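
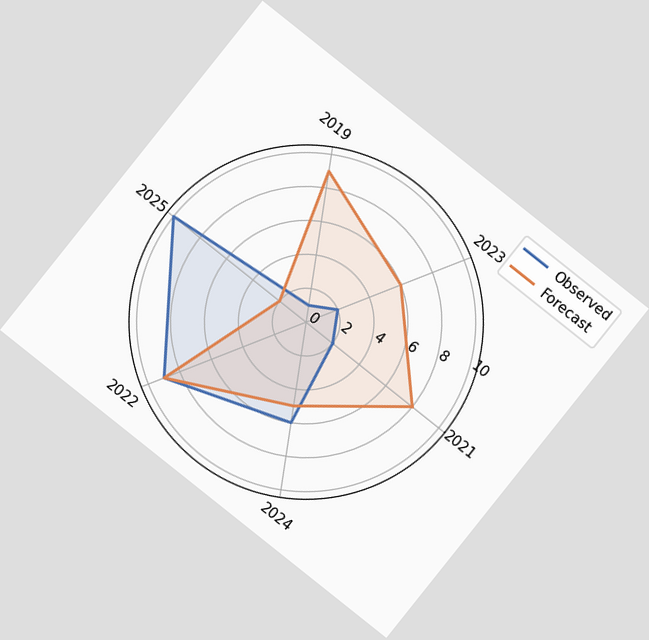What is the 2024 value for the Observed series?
The chart is tilted about 39° clockwise. On the 2024 axis, Observed reaches 6.

6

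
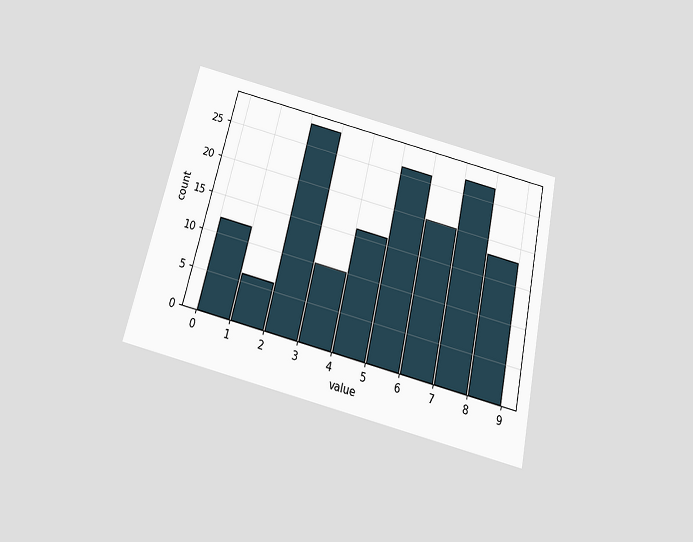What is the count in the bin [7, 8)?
The chart is tilted about 13° clockwise and viewed slightly from below. The [7, 8) bin has height 27.

27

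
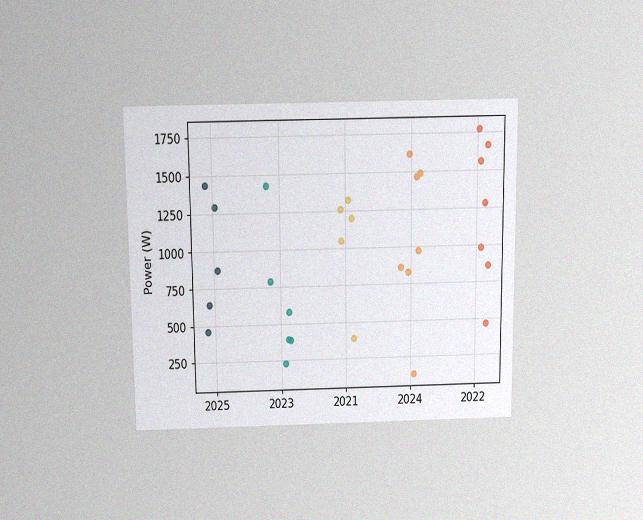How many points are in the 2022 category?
7

The chart is viewed slightly from above, with some photo noise. Counting the markers in the 2022 column gives 7.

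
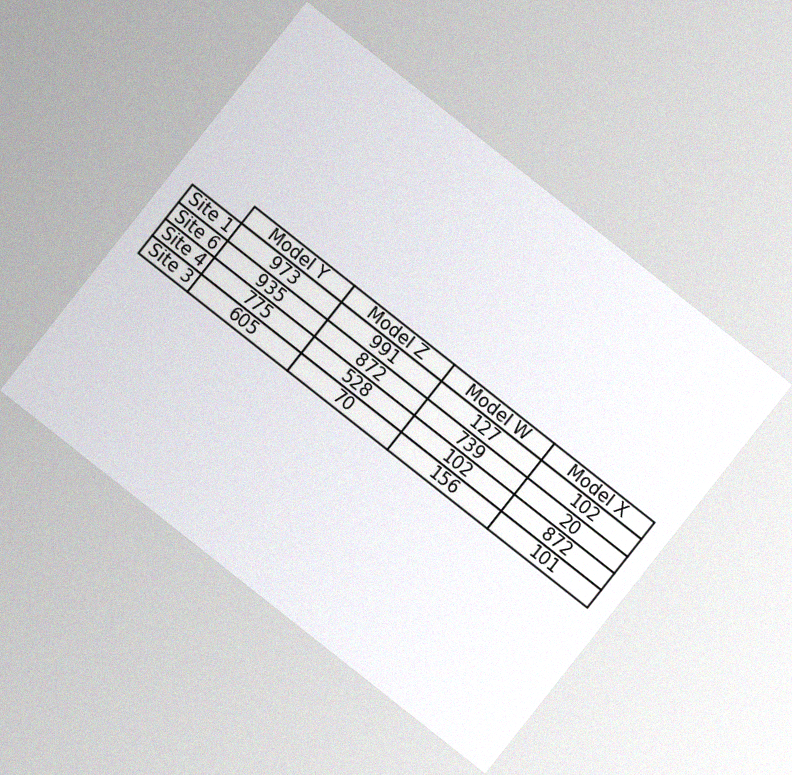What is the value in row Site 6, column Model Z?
872

The chart is tilted about 38° clockwise, with some photo noise. The (Site 6, Model Z) cell reads 872.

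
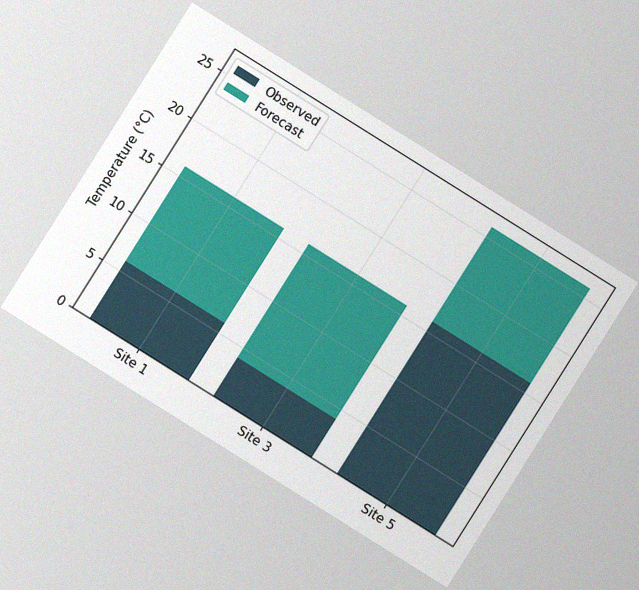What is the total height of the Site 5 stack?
26°C

The chart is tilted about 32° clockwise, with some photo noise. The Site 5 stack's top reaches 26°C on the y-axis.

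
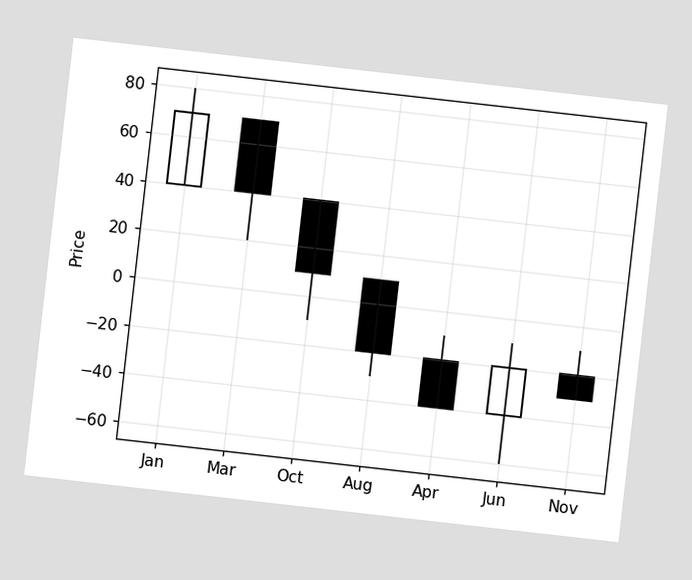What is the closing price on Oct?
The chart is tilted about 6° clockwise. The Oct candle closes at 10.

10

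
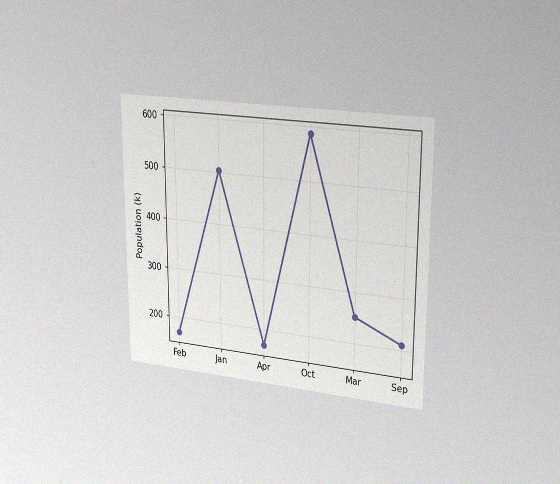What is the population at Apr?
168k

The chart is viewed slightly from the right, with some photo noise. At Apr, the line is at 168k.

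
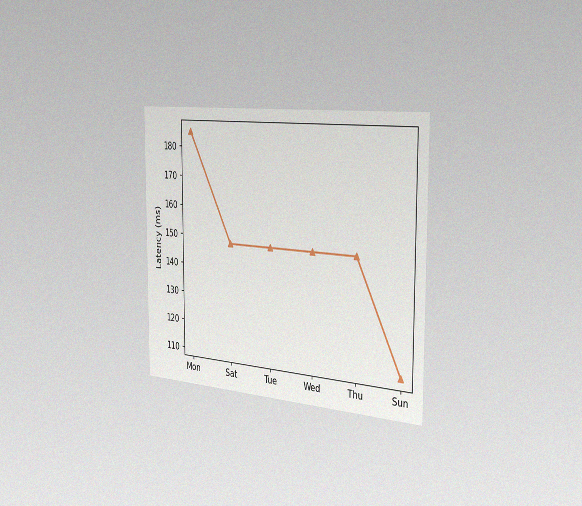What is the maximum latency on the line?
185ms

The chart is viewed slightly from the right, with some photo noise. The highest point is at Mon, and reading across to the y-axis gives 185ms.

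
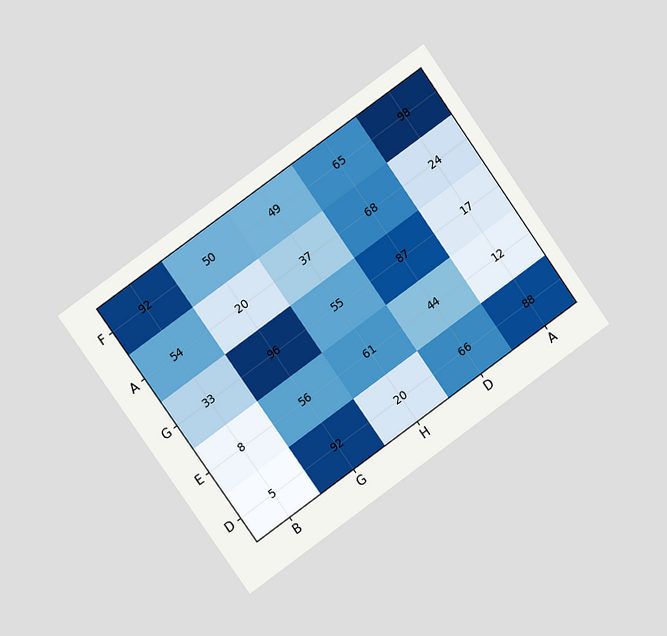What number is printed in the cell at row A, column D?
68

The chart is tilted about 35° counter-clockwise and viewed at a slight angle. The (A, D) cell reads 68.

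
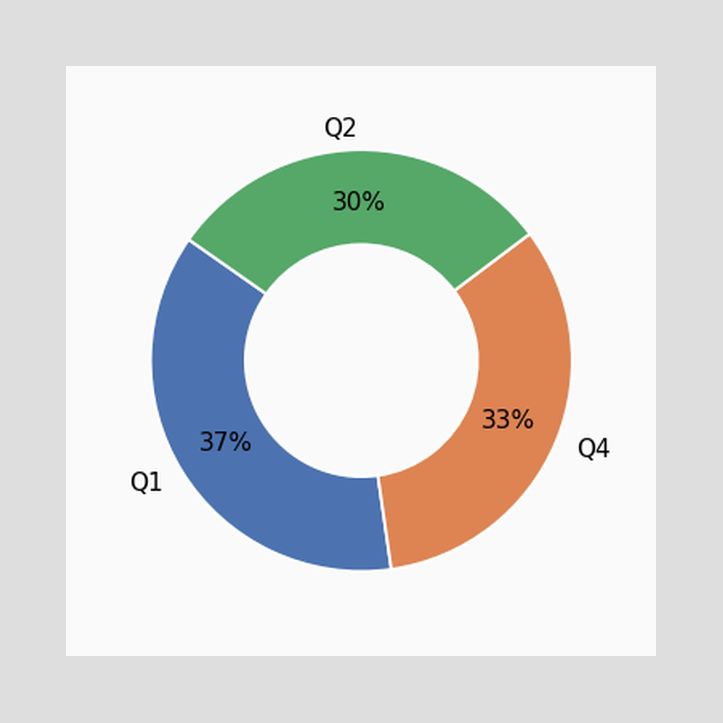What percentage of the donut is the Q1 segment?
37%

The Q1 segment takes up 37% of the ring.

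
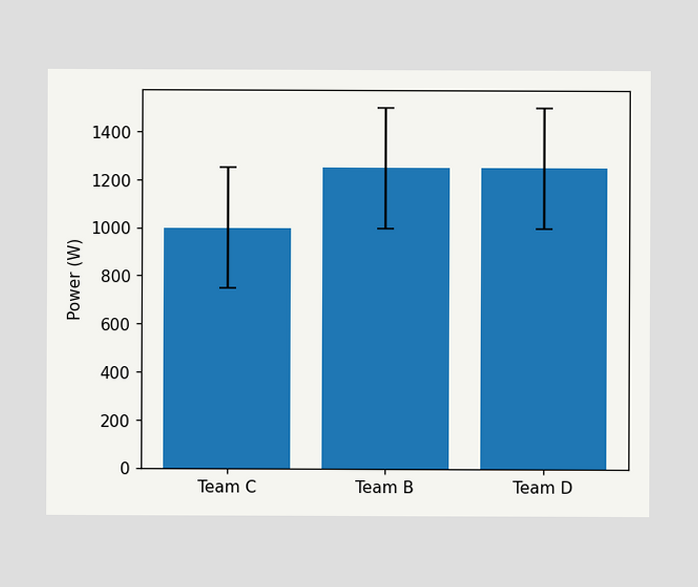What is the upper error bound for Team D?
The Team D bar's upper whisker reaches 1500W.

1500W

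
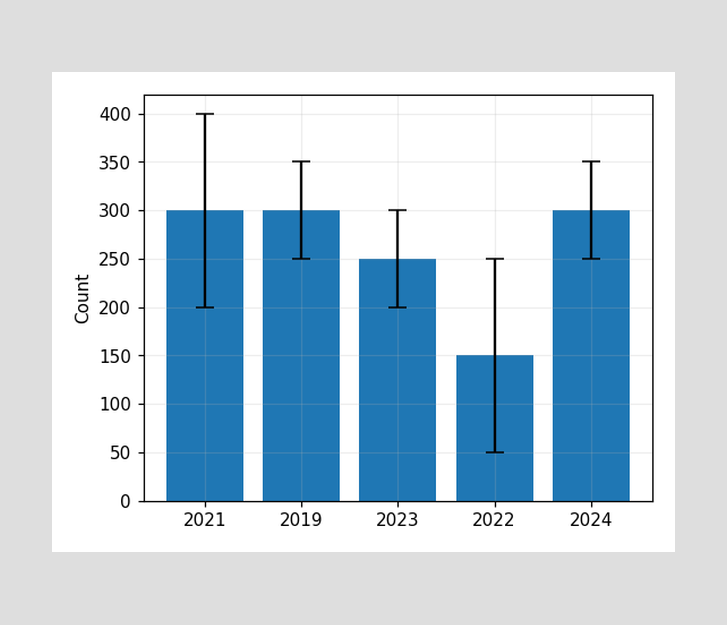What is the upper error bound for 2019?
350

The 2019 bar's upper whisker reaches 350.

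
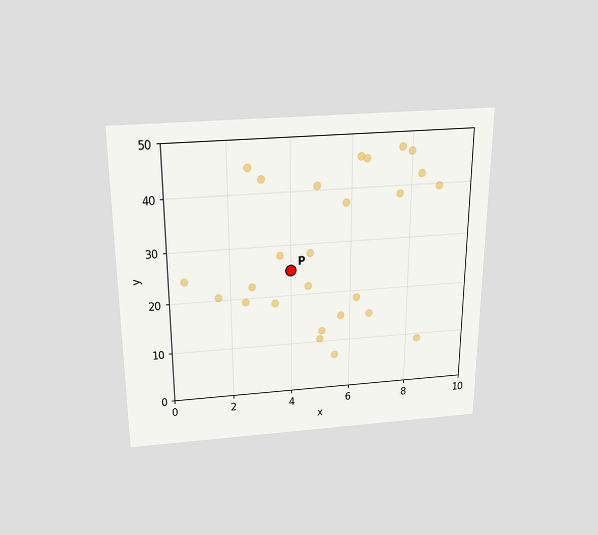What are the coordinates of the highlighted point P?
(4, 25)

The chart is viewed slightly from above. Following the gridlines from P to each axis, P sits at (4, 25).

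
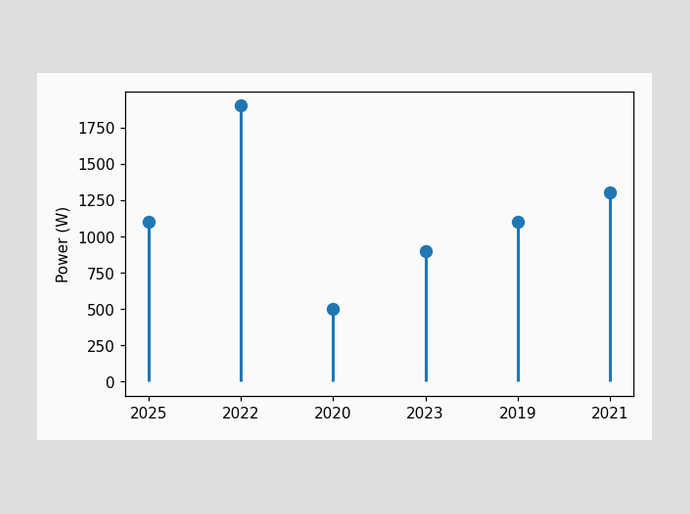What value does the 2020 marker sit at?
500W

The 2020 marker sits at 500W.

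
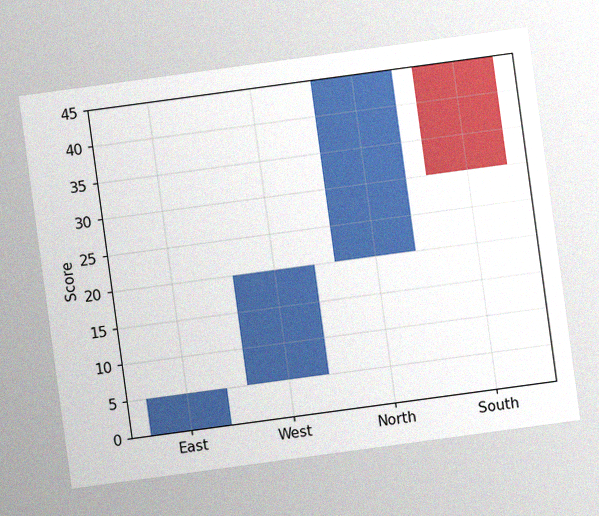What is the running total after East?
The chart is tilted about 8° counter-clockwise, with some photo noise. After East the running total reaches 5.

5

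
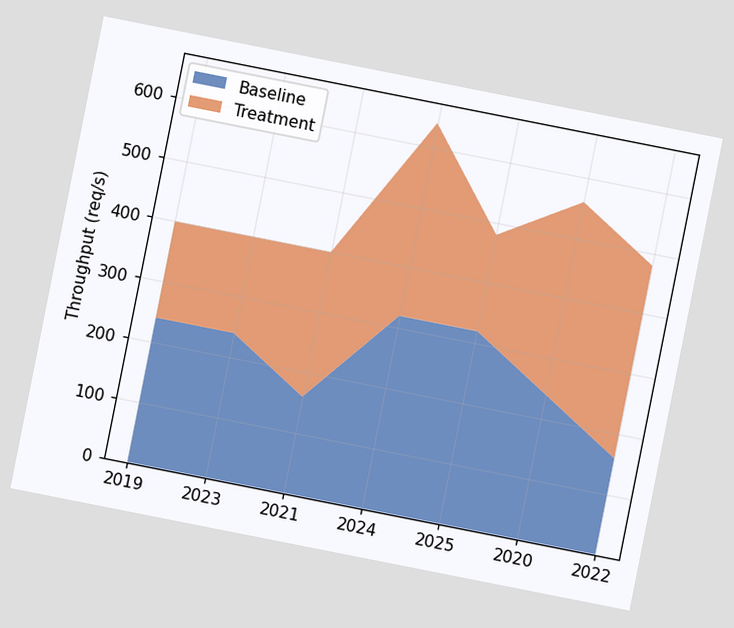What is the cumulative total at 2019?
The chart is tilted about 11° clockwise. The stacked total at 2019 reaches 400req/s.

400req/s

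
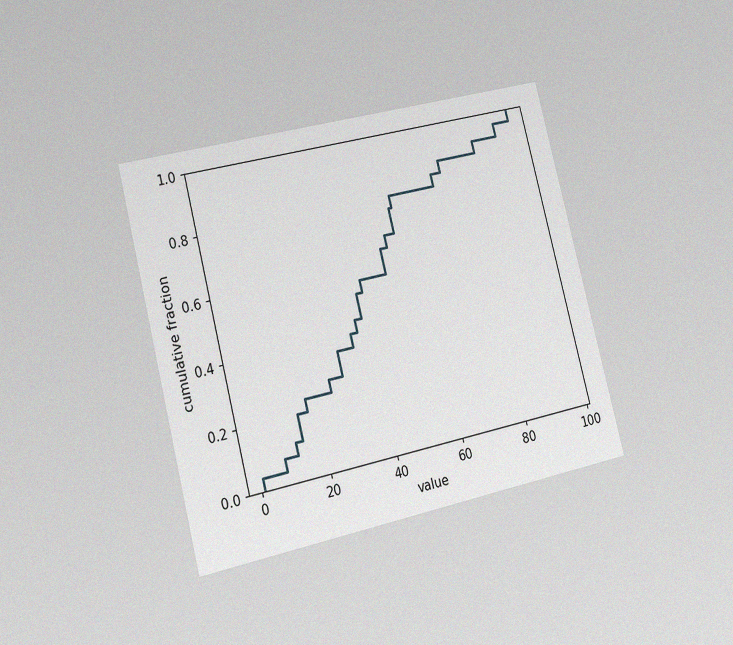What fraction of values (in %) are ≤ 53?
The chart is tilted about 14° counter-clockwise and viewed slightly from the left, with some photo noise. At x=53 the ECDF step is at 76%.

76%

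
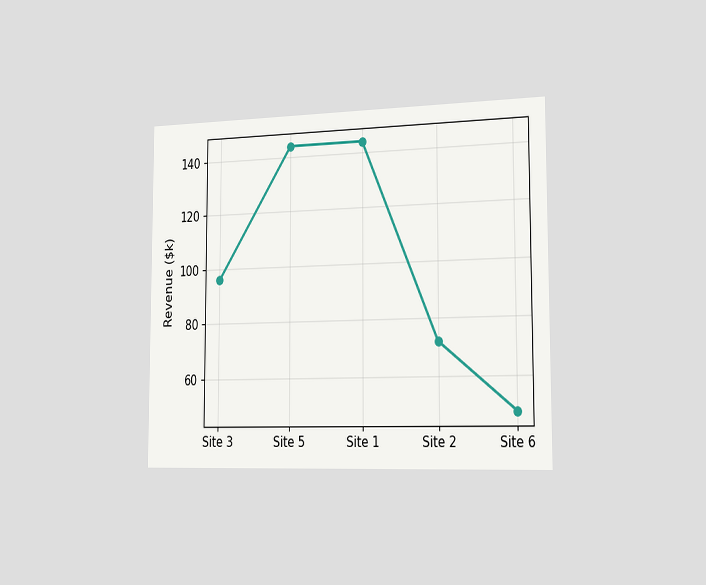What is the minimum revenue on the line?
$48k

The chart is viewed slightly from the right. The lowest point is at Site 6, and reading across to the y-axis gives $48k.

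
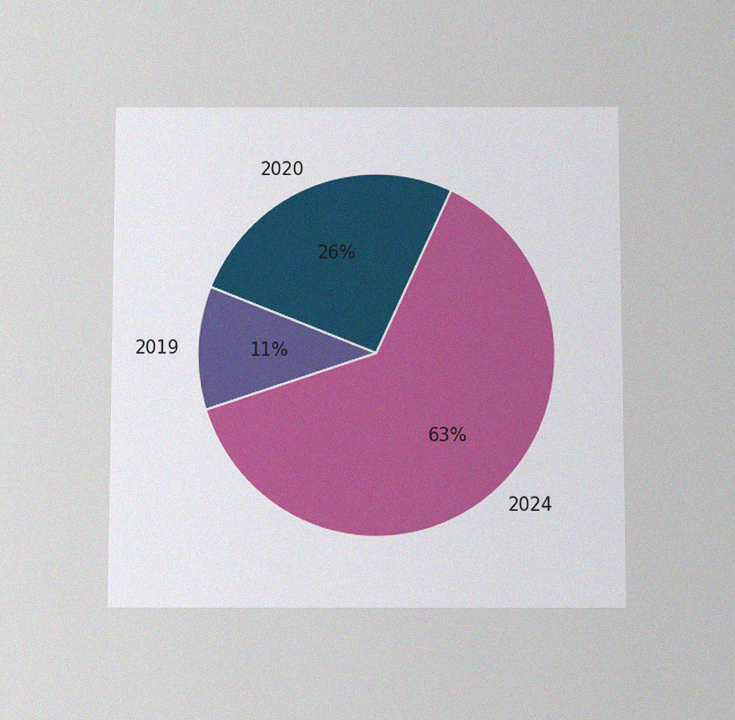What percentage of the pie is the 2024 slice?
63%

The chart is viewed slightly from below, with some photo noise. The 2024 slice takes up 63% of the pie.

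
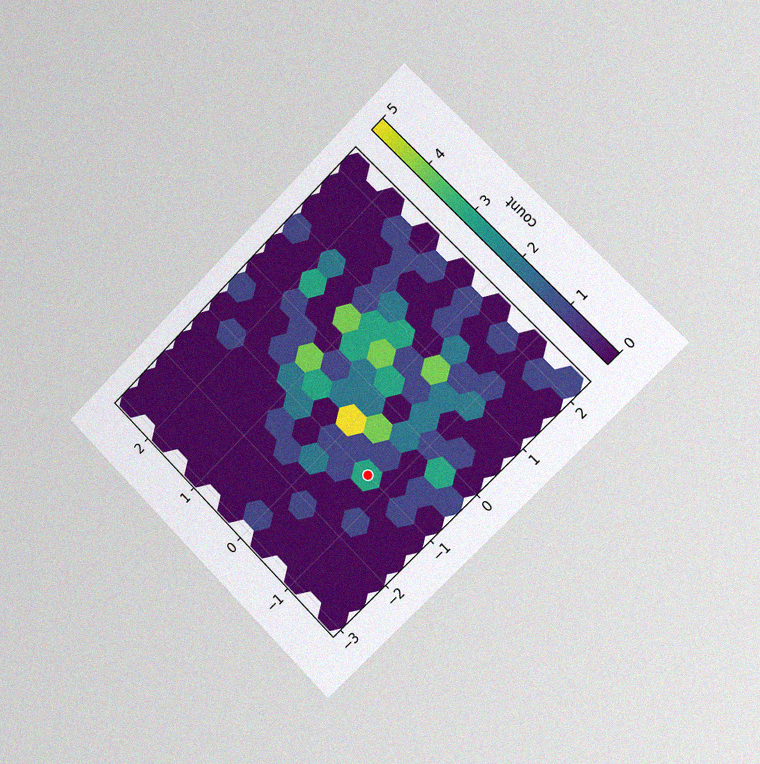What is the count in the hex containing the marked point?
3

The chart is tilted about 45° counter-clockwise and viewed slightly from the right, with some photo noise. The marked hex reads 3 on the colorbar.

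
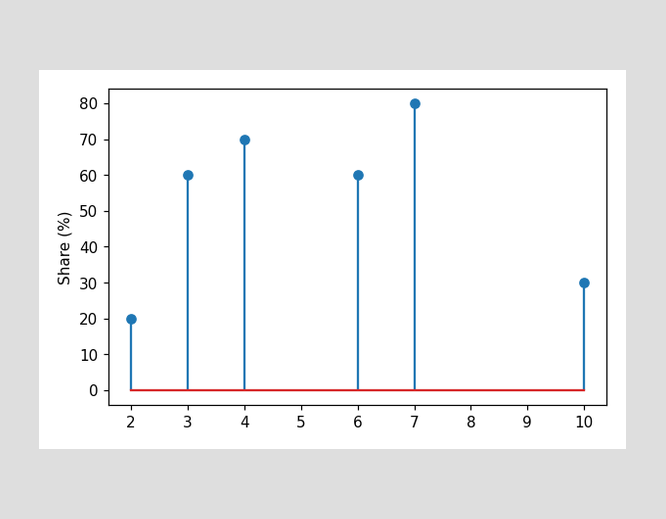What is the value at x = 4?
70%

The stem at x=4 reaches 70%.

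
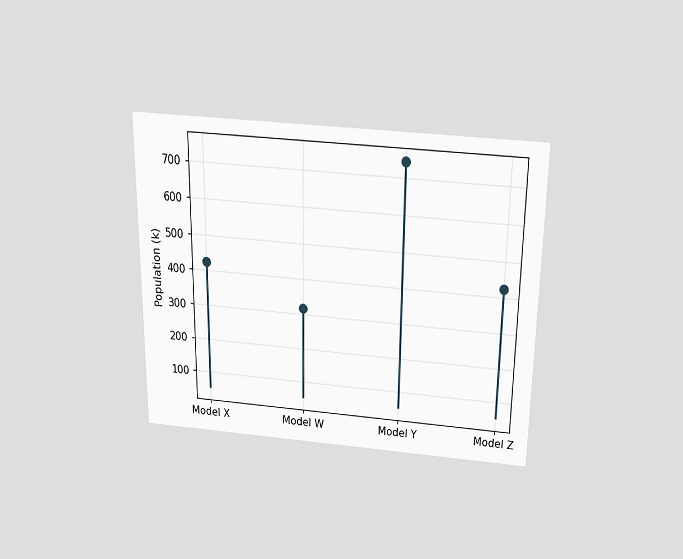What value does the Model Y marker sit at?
The chart is viewed slightly from above. The Model Y marker sits at 742k.

742k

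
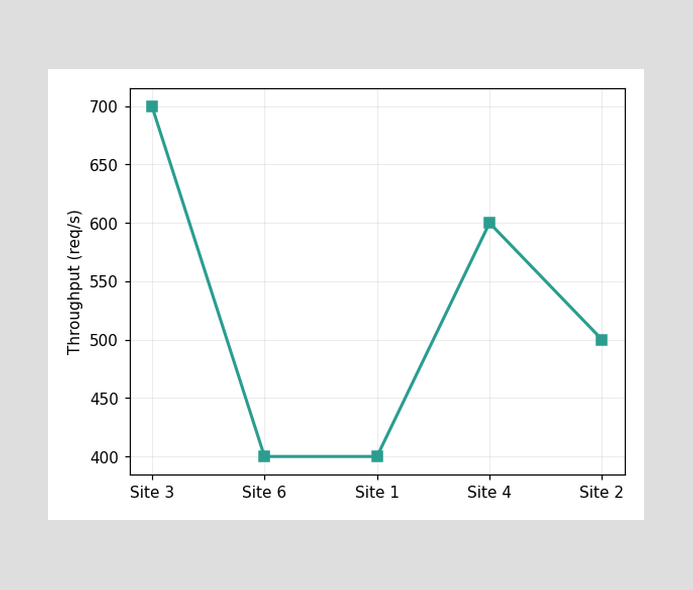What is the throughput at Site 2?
At Site 2, the line is at 500req/s.

500req/s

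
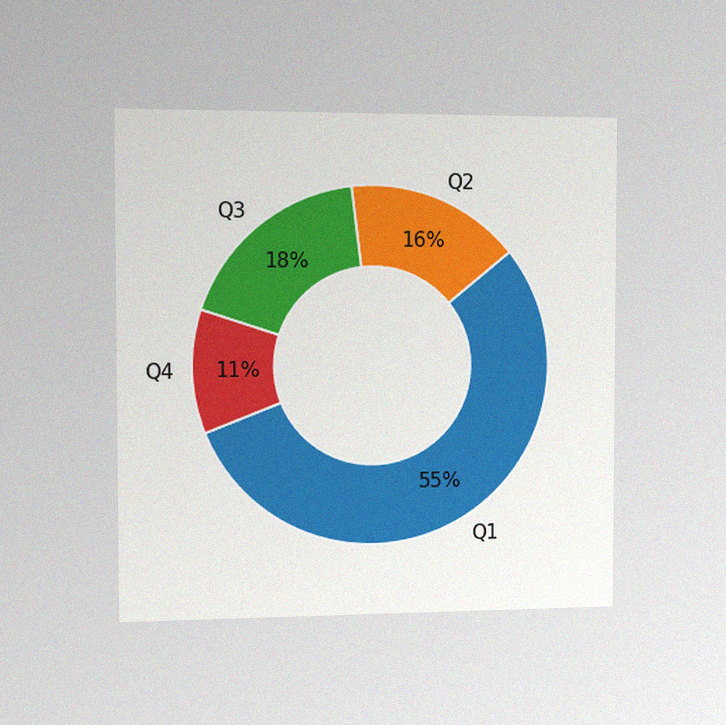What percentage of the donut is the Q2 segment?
The chart is viewed slightly from the left, with some photo noise. The Q2 segment takes up 16% of the ring.

16%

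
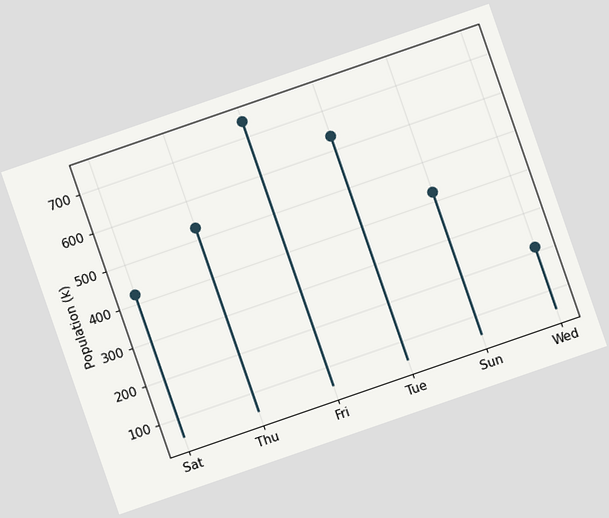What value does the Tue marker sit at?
636k

The chart is tilted about 19° counter-clockwise. The Tue marker sits at 636k.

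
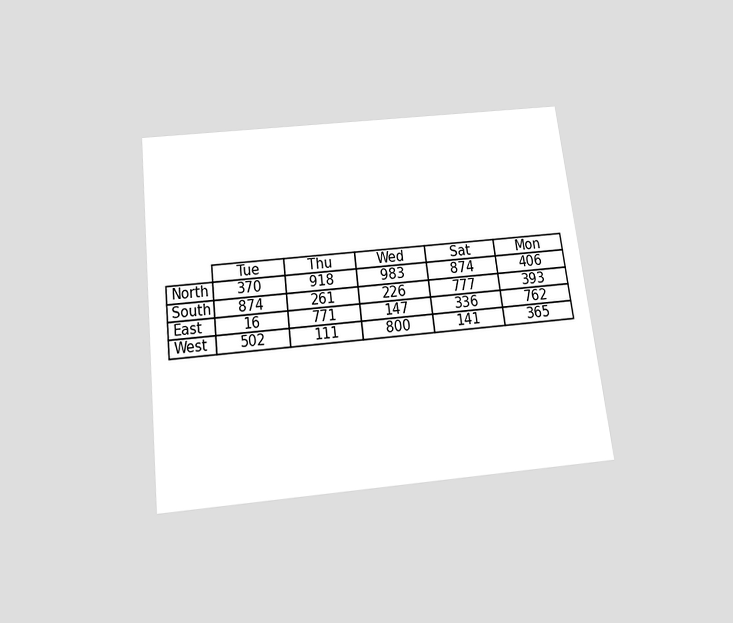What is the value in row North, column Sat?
874

The chart is tilted about 7° counter-clockwise and viewed slightly from below. The (North, Sat) cell reads 874.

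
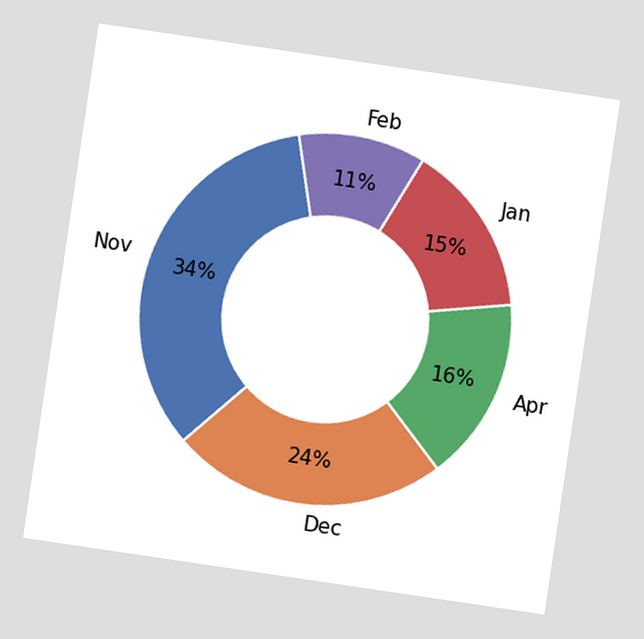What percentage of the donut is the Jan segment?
15%

The chart is tilted about 8° clockwise. The Jan segment takes up 15% of the ring.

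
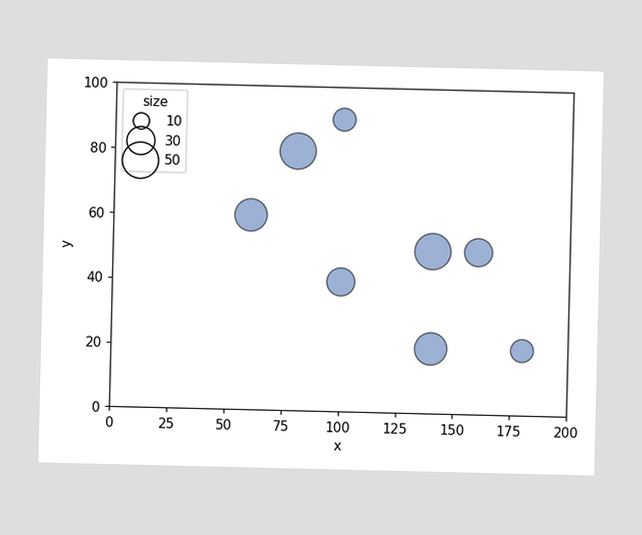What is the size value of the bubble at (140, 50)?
Matching the bubble at (140, 50) against the size legend gives 50.

50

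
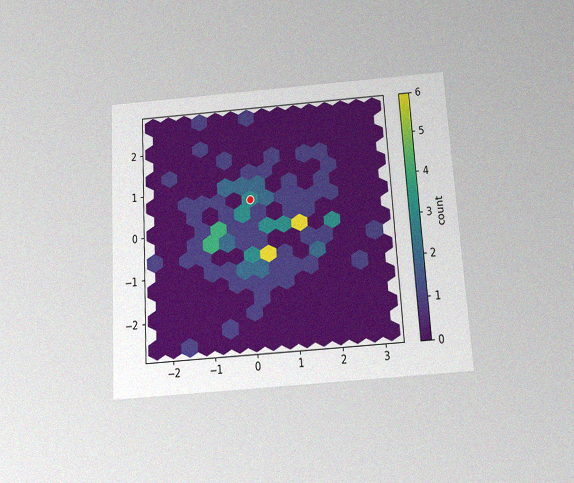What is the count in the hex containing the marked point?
The chart is tilted about 4° counter-clockwise and viewed slightly from below, with some photo noise. The marked hex reads 3 on the colorbar.

3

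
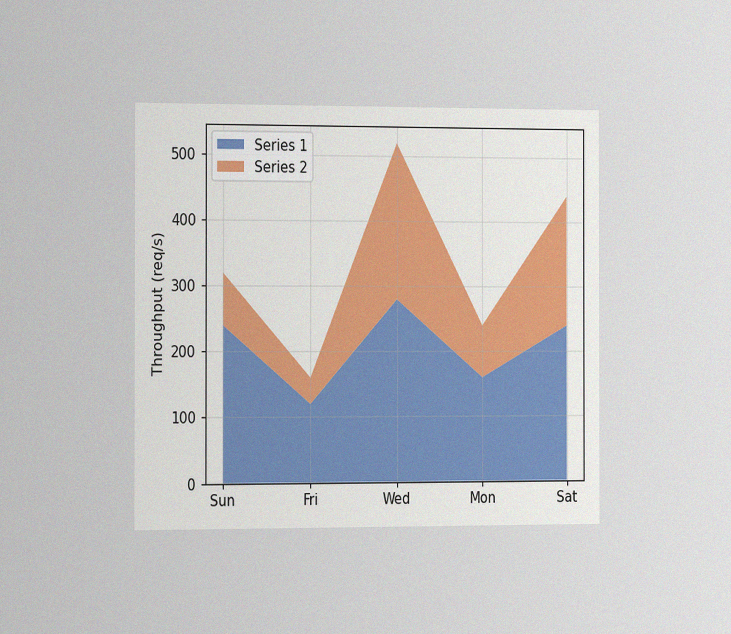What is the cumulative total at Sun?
320req/s

The chart is viewed slightly from the left, with some photo noise. The stacked total at Sun reaches 320req/s.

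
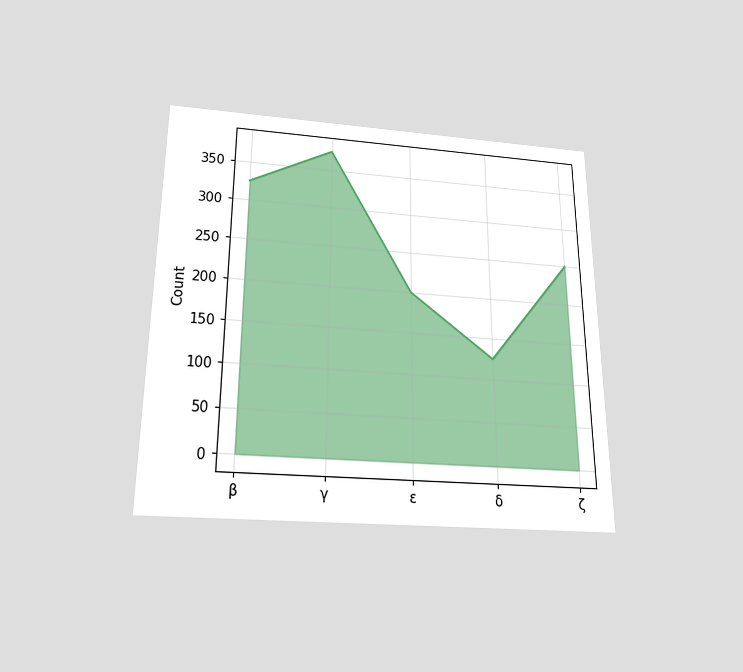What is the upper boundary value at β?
325

The chart is viewed slightly from below. At β the upper boundary is at 325.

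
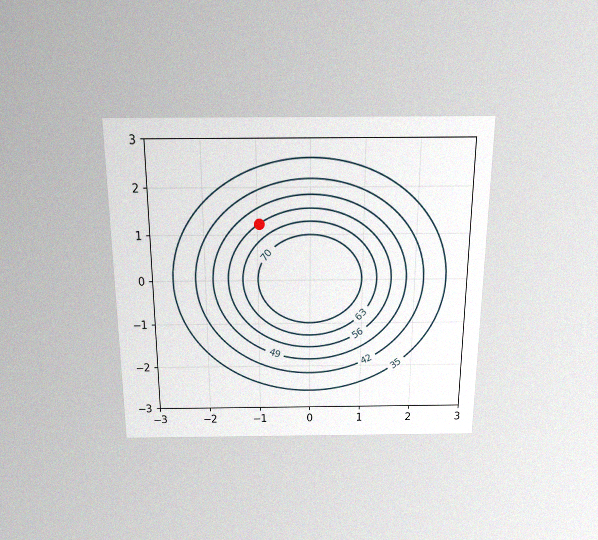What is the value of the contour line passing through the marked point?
The chart is viewed slightly from above, with some photo noise. The marked point sits on the contour labelled 56.

56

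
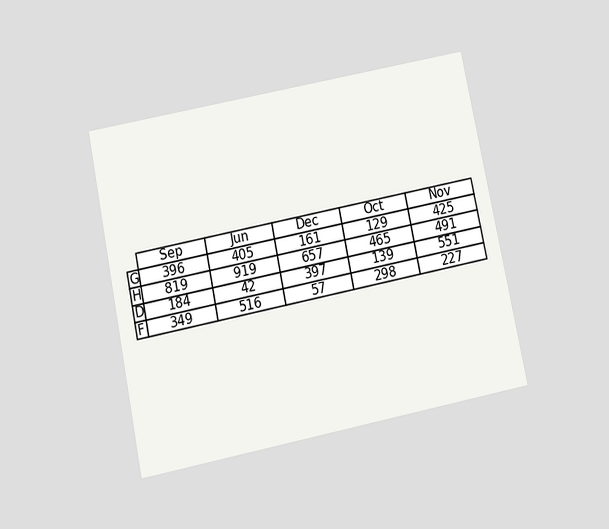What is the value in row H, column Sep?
819

The chart is tilted about 11° counter-clockwise and viewed slightly from below. The (H, Sep) cell reads 819.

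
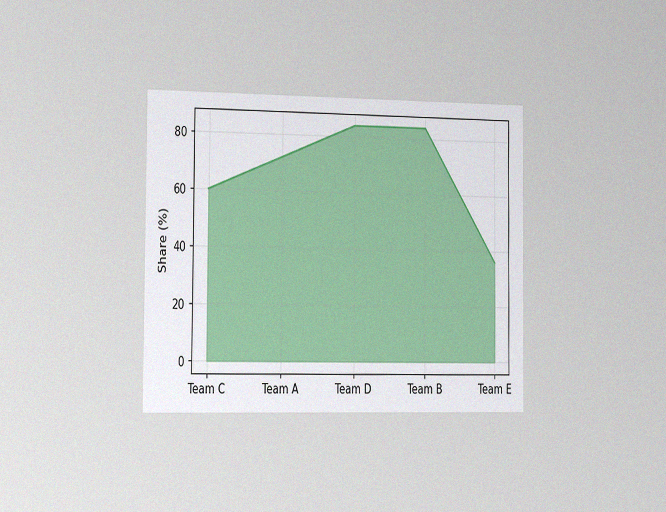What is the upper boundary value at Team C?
The chart is viewed slightly from the left, with some photo noise. At Team C the upper boundary is at 60%.

60%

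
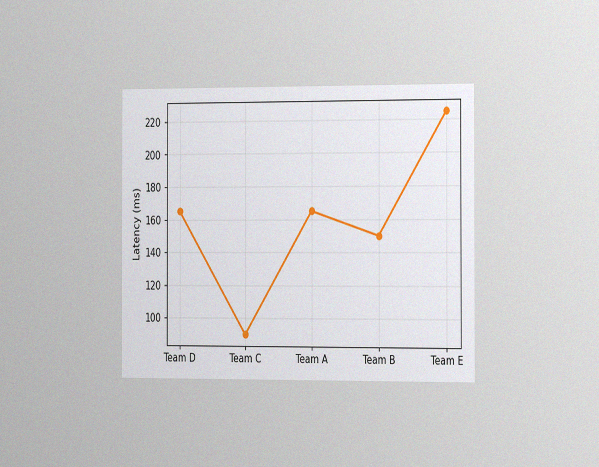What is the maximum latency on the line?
The chart is viewed slightly from the right, with some photo noise. The highest point is at Team E, and reading across to the y-axis gives 225ms.

225ms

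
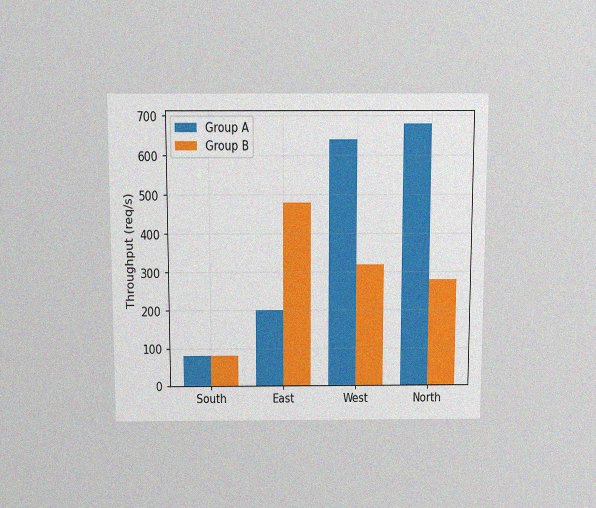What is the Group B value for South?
80req/s

The chart is viewed slightly from above, with some photo noise. The Group B bar at South reaches 80req/s on the y-axis.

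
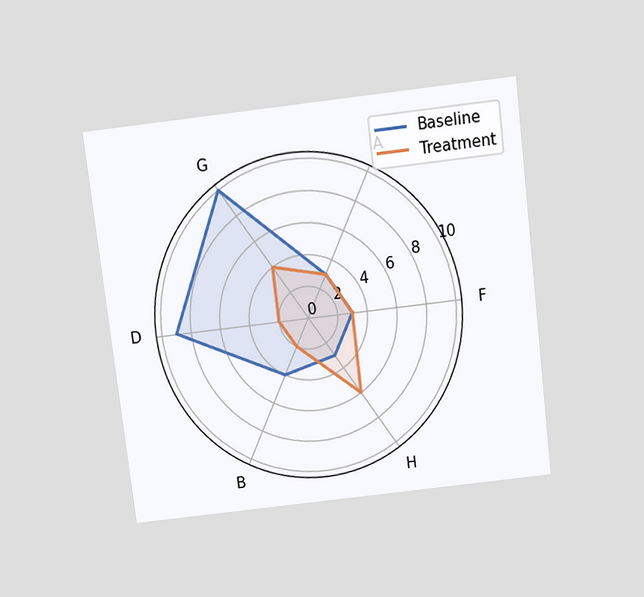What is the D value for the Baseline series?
The chart is tilted about 7° counter-clockwise and viewed slightly from above. On the D axis, Baseline reaches 9.

9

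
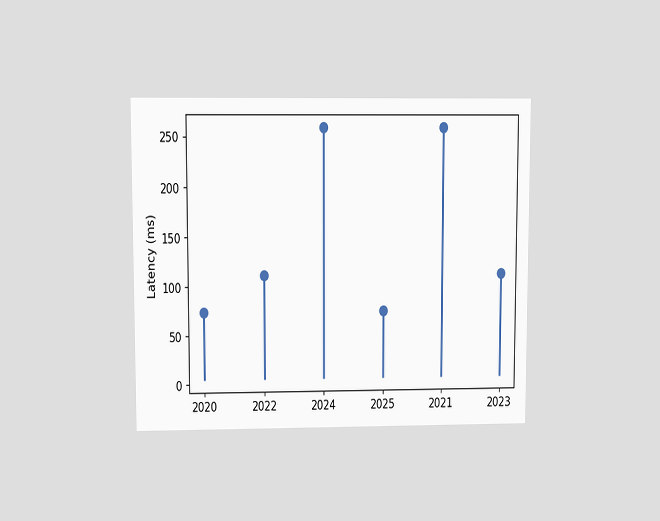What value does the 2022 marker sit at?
The chart is viewed at a slight angle. The 2022 marker sits at 111ms.

111ms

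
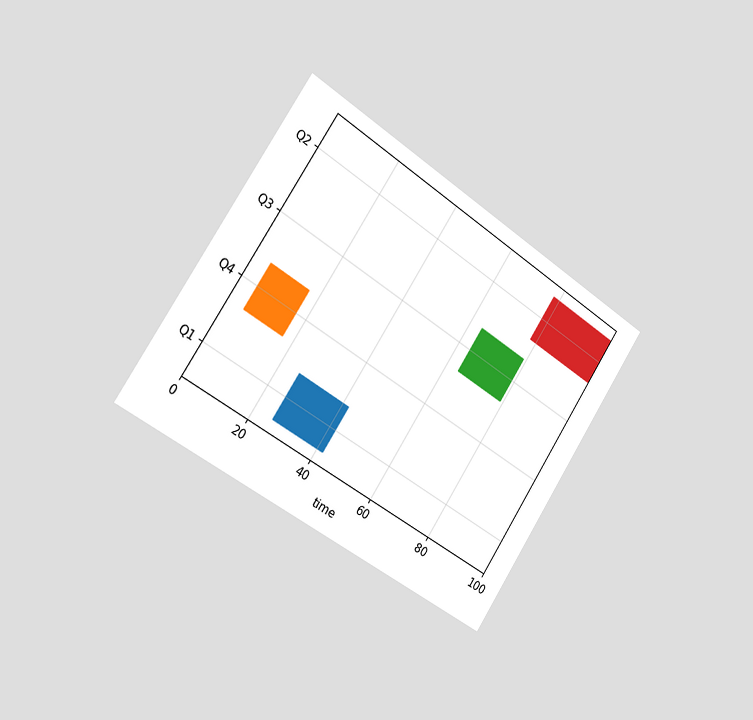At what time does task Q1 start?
26

The chart is tilted about 33° clockwise and viewed slightly from the left. The Q1 bar begins at t=26.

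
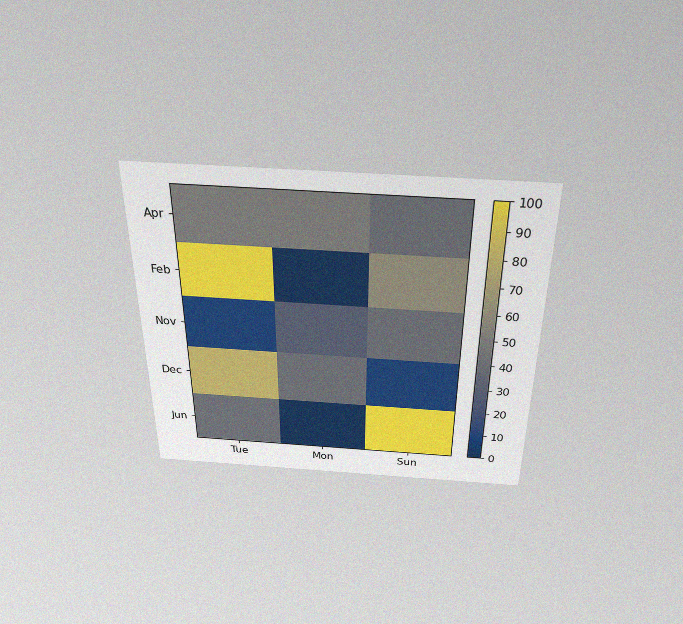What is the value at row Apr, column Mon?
50

The chart is viewed slightly from above, with some photo noise. Matching cell (Apr, Mon) against the colorbar gives 50.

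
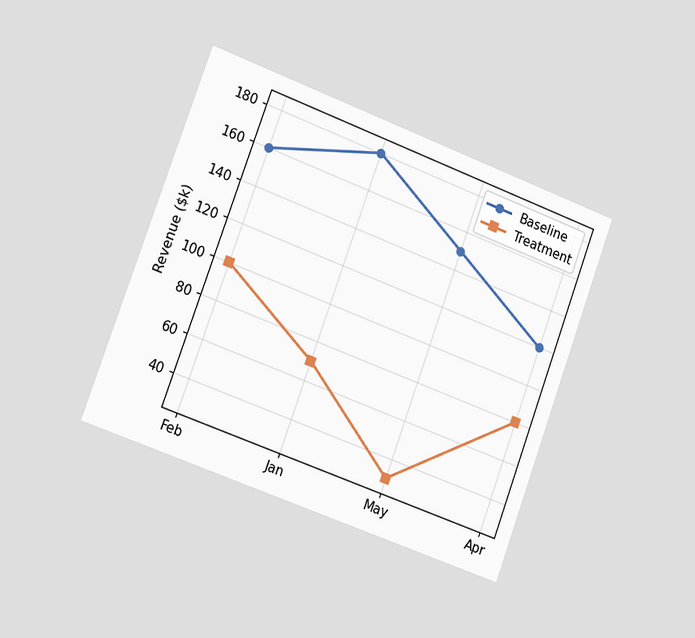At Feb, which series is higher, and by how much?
Baseline, by $60k

The chart is tilted about 20° clockwise and viewed slightly from the left. At Feb, Baseline sits above the other line by $60k.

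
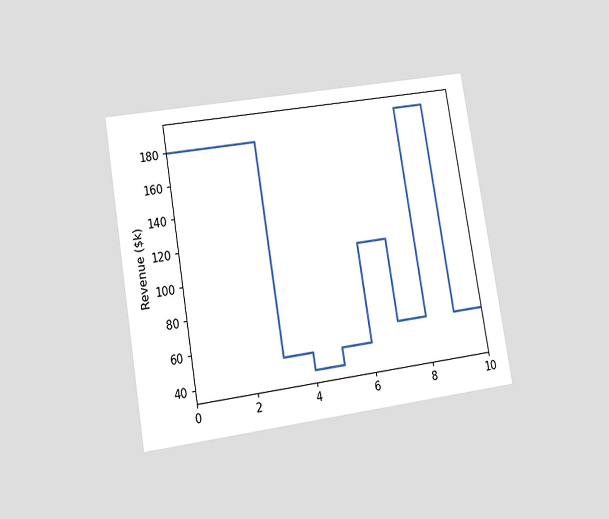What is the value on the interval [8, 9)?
$190k

The chart is tilted about 10° counter-clockwise and viewed at a slight angle. On [8, 9) the step sits at $190k.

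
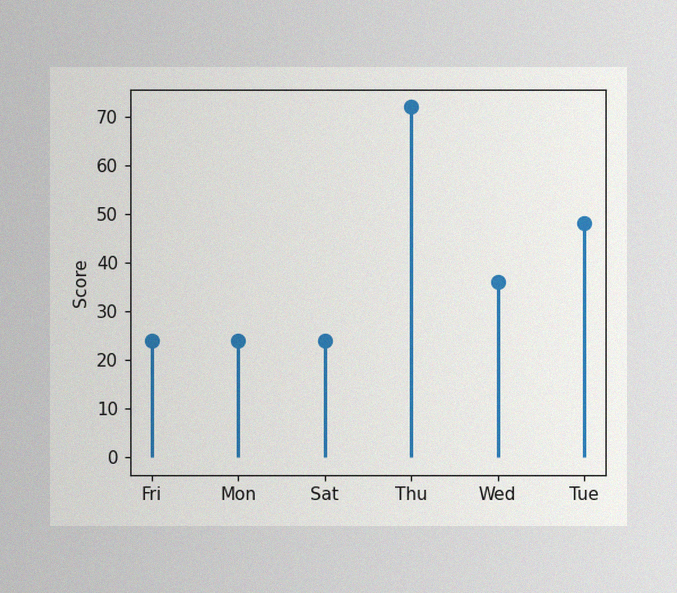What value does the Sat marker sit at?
The image has some photo noise and uneven lighting. The Sat marker sits at 24.

24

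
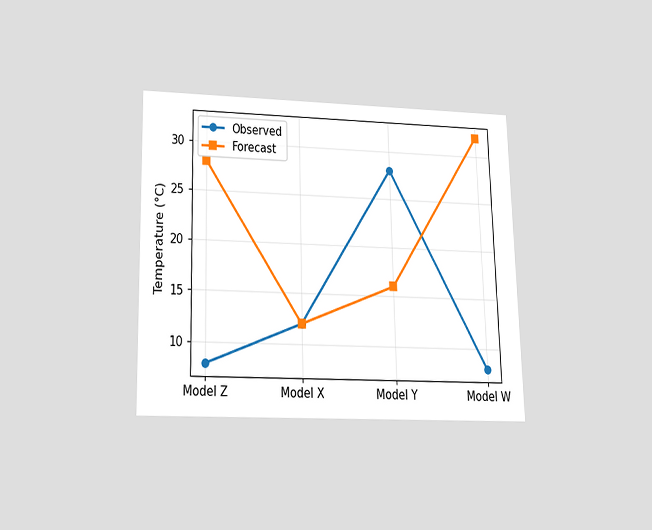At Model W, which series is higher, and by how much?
The chart is viewed slightly from below. At Model W, Forecast sits above the other line by 24°C.

Forecast, by 24°C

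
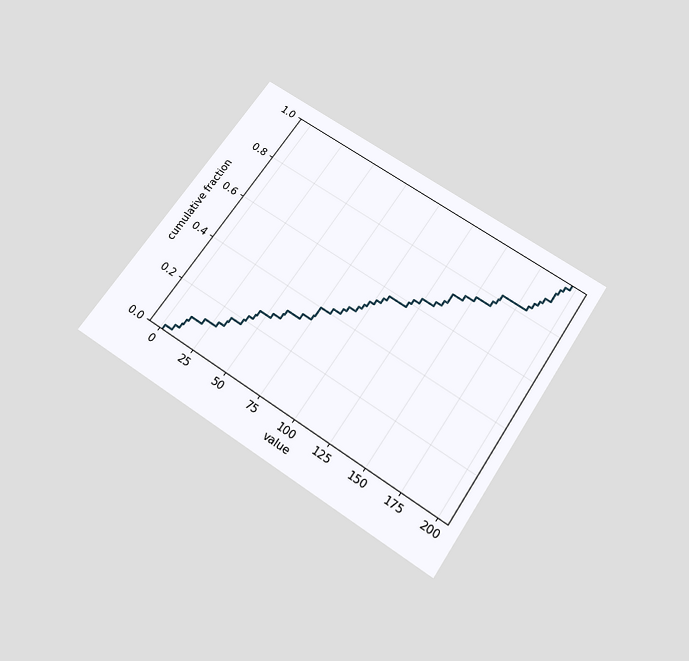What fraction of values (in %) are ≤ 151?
76%

The chart is tilted about 34° clockwise and viewed slightly from below. At x=151 the ECDF step is at 76%.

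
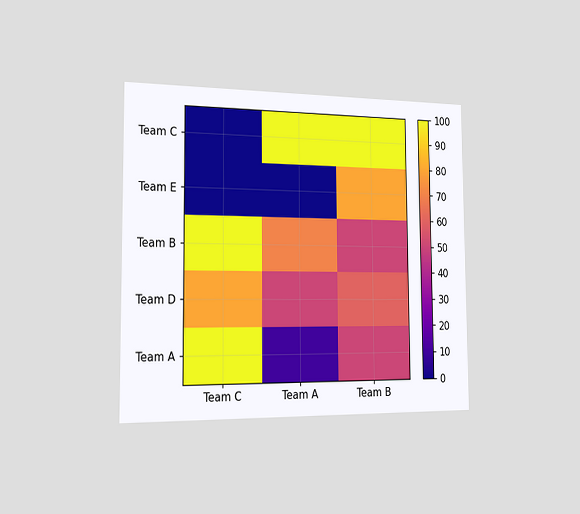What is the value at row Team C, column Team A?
The chart is viewed slightly from the left. Matching cell (Team C, Team A) against the colorbar gives 100.

100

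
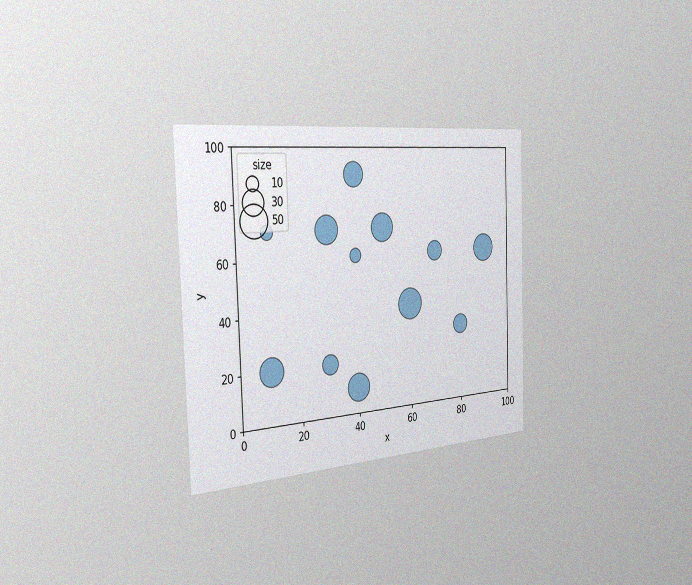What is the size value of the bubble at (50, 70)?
The chart is tilted about 2° counter-clockwise and viewed slightly from the left, with some photo noise. Matching the bubble at (50, 70) against the size legend gives 40.

40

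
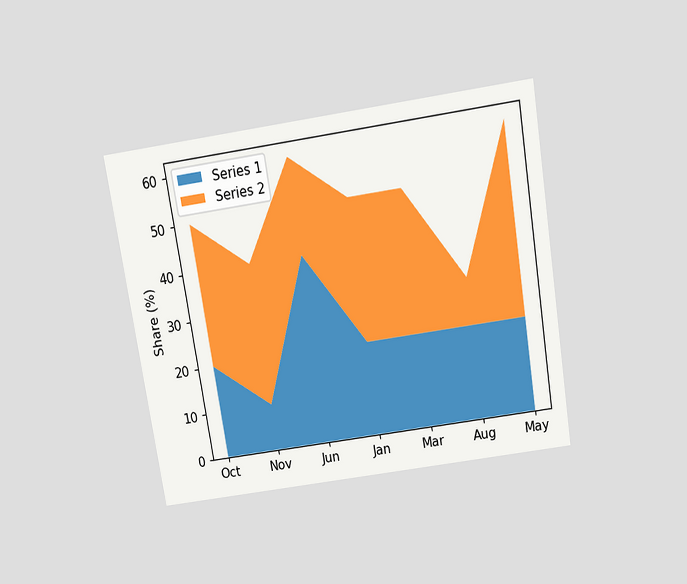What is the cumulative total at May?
The chart is tilted about 9° counter-clockwise and viewed slightly from above. The stacked total at May reaches 60%.

60%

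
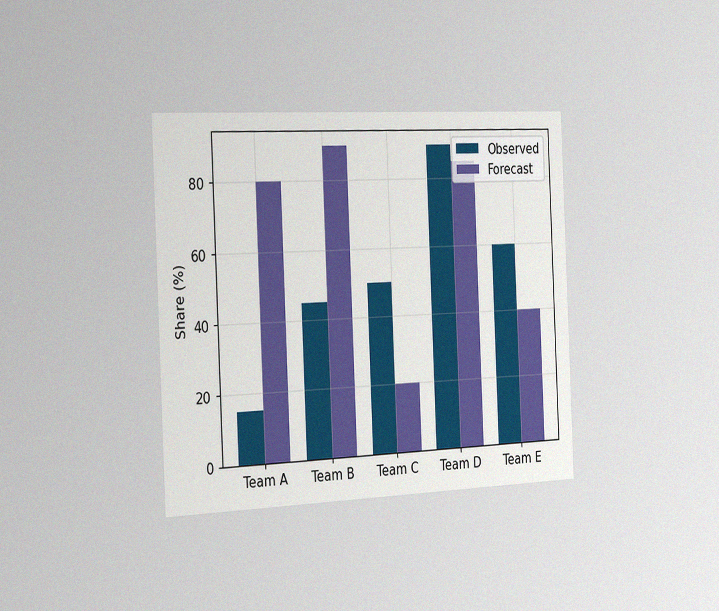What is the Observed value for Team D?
90%

The chart is tilted about 3° counter-clockwise and viewed slightly from the left, with some photo noise. The Observed bar at Team D reaches 90% on the y-axis.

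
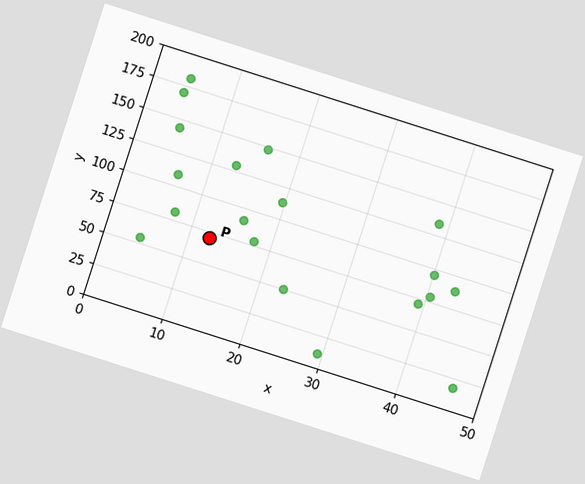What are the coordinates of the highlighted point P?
The chart is tilted about 18° clockwise. Following the gridlines from P to each axis, P sits at (12.5, 70).

(12.5, 70)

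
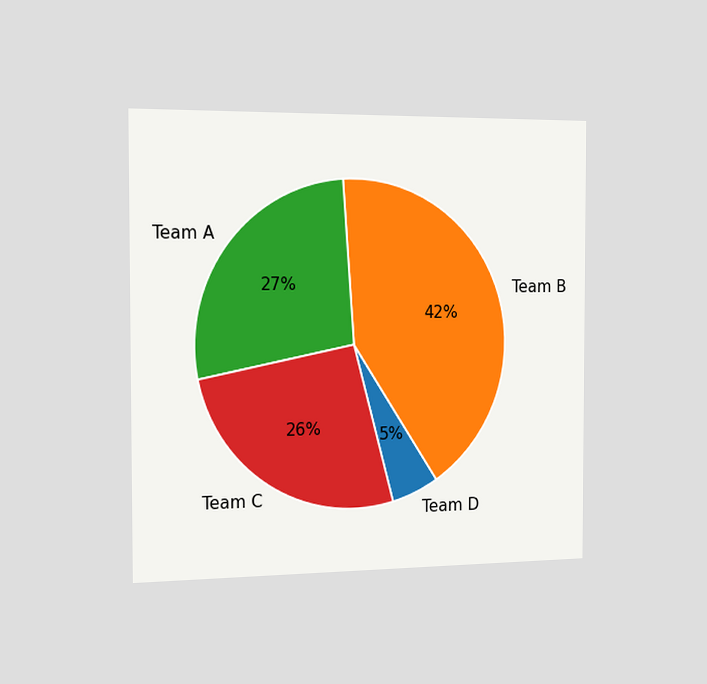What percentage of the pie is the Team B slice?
The chart is viewed slightly from the left. The Team B slice takes up 42% of the pie.

42%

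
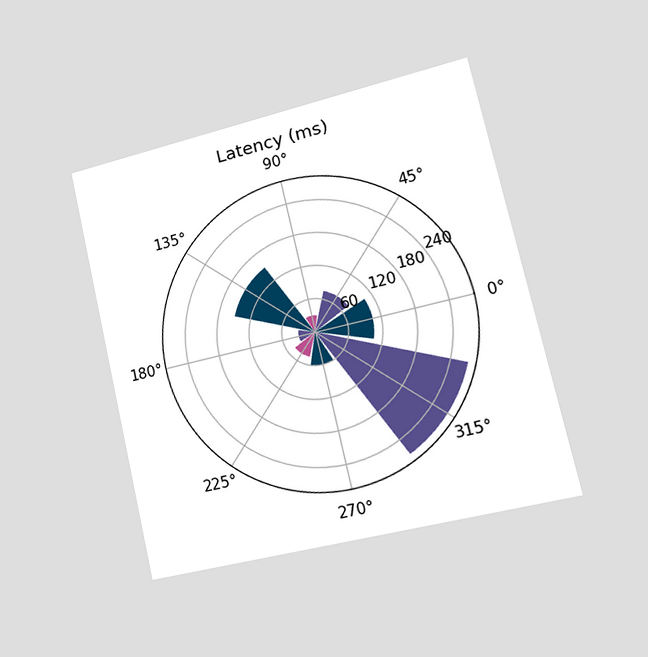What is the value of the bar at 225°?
45ms

The chart is tilted about 13° counter-clockwise and viewed slightly from the right. The bar at 225° reaches 45ms on the radial axis.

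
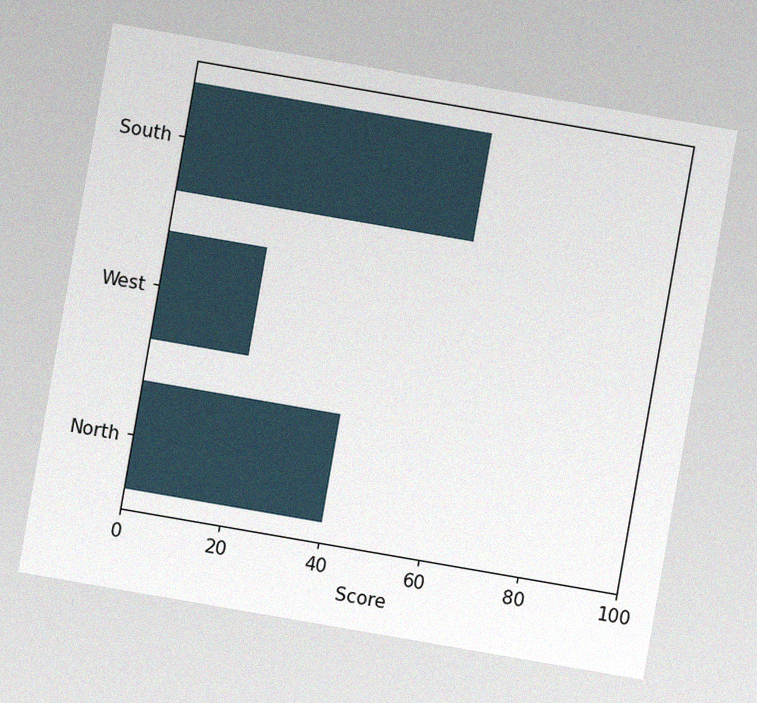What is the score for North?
The chart is tilted about 10° clockwise, with some photo noise. Reading along the chart's x-axis, the North bar reaches 40.

40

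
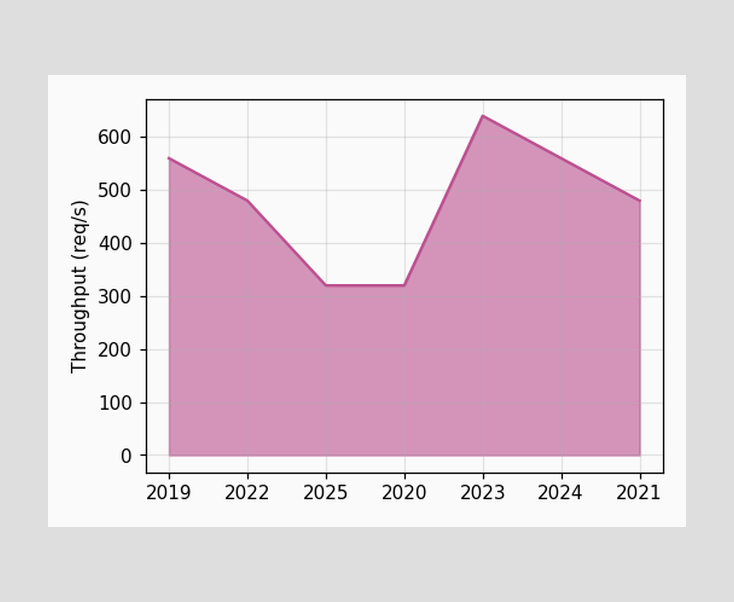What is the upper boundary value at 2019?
At 2019 the upper boundary is at 560req/s.

560req/s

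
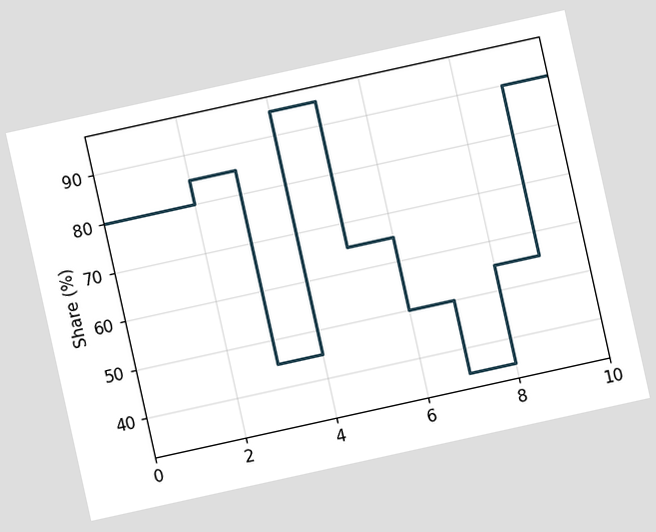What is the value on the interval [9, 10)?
The chart is tilted about 12° counter-clockwise. On [9, 10) the step sits at 90%.

90%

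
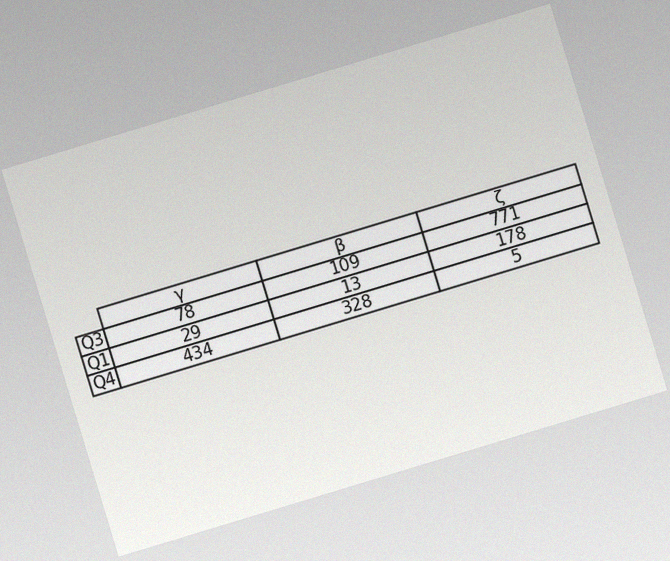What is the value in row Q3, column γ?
The chart is tilted about 17° counter-clockwise, with some photo noise. The (Q3, γ) cell reads 78.

78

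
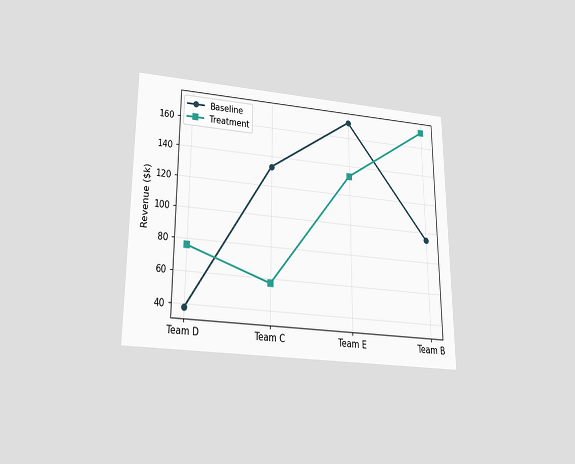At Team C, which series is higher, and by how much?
Baseline, by $76k

The chart is viewed slightly from below. At Team C, Baseline sits above the other line by $76k.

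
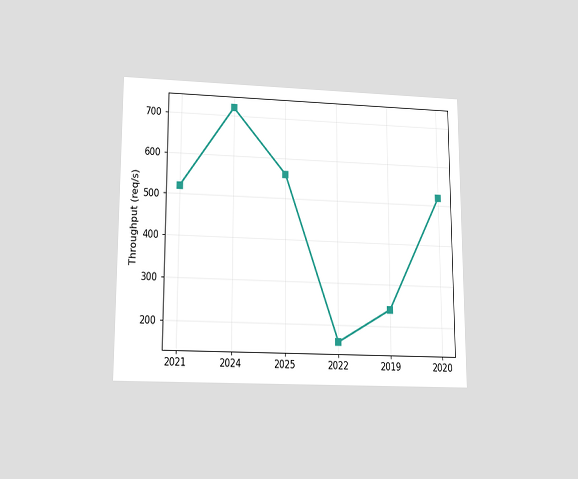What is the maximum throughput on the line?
720req/s

The chart is viewed slightly from below. The highest point is at 2024, and reading across to the y-axis gives 720req/s.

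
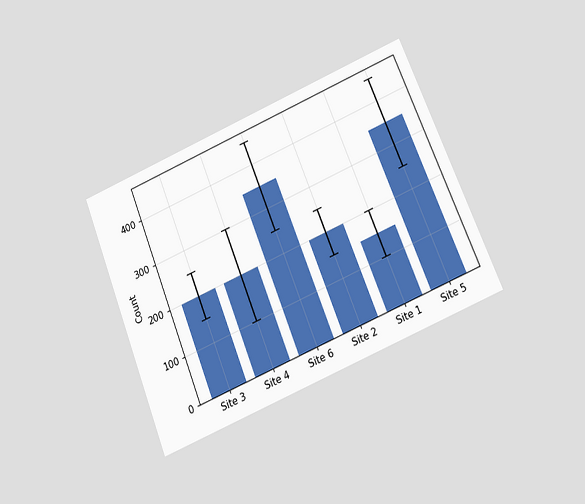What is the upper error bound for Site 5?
The chart is tilted about 22° counter-clockwise and viewed at a slight angle. The Site 5 bar's upper whisker reaches 450.

450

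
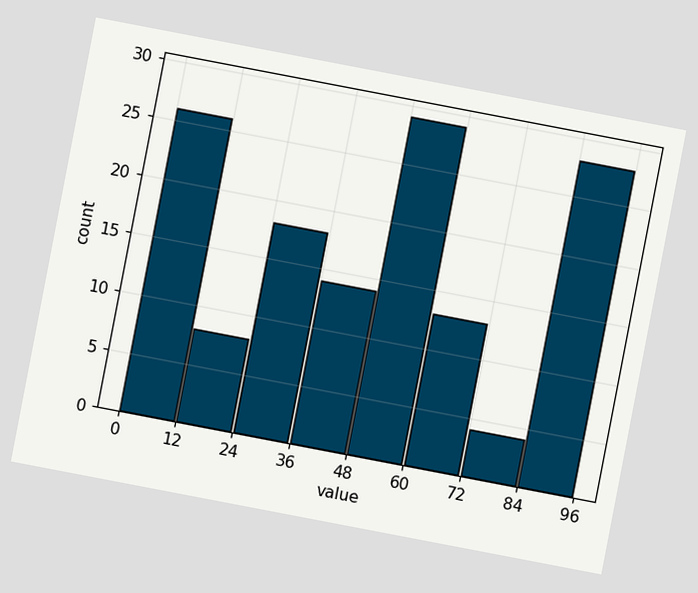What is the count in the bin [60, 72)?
The chart is tilted about 11° clockwise. The [60, 72) bin has height 13.

13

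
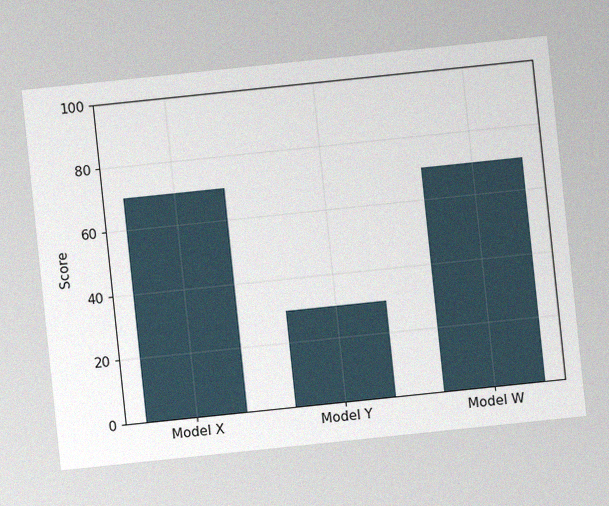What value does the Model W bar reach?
The chart is tilted about 6° counter-clockwise, with some photo noise. Reading along the chart's y-axis, the Model W bar reaches 70.

70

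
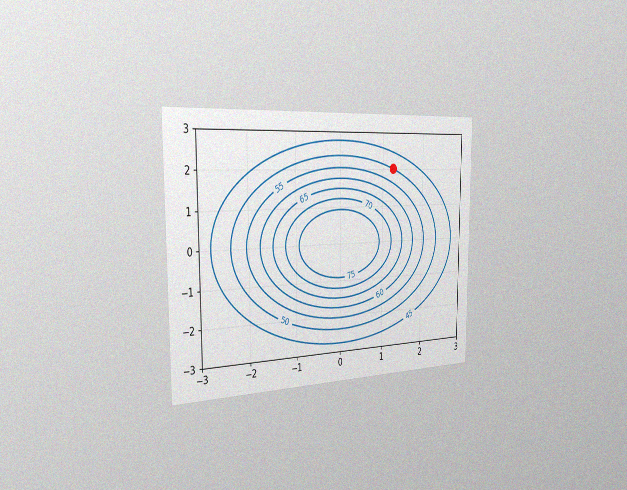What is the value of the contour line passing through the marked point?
50

The chart is viewed slightly from the left, with some photo noise. The marked point sits on the contour labelled 50.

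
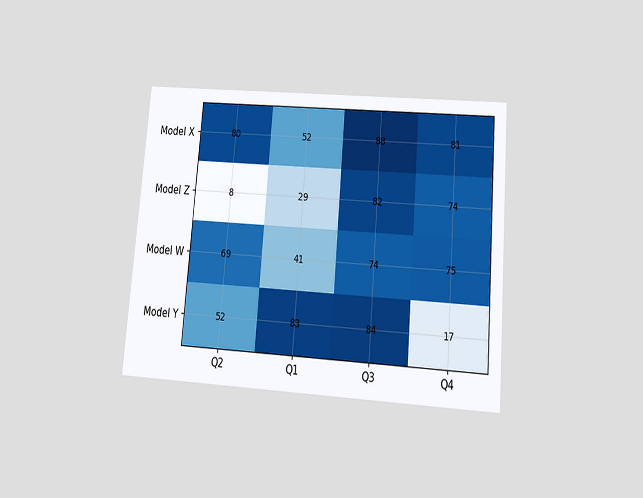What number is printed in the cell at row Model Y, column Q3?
84

The chart is tilted about 5° clockwise and viewed slightly from below. The (Model Y, Q3) cell reads 84.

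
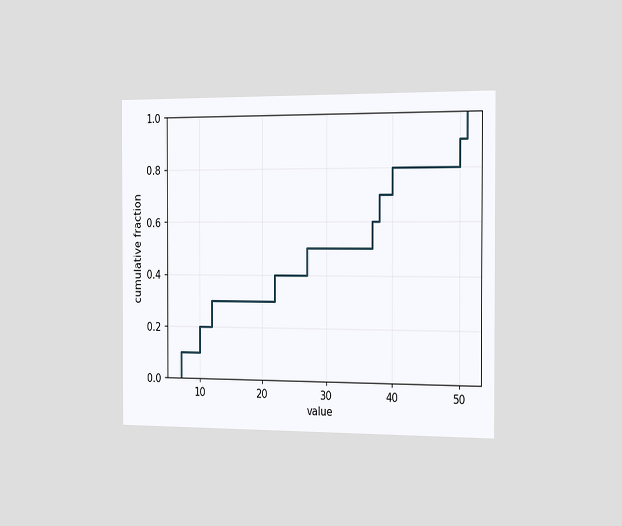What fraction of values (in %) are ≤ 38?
The chart is viewed slightly from the right. At x=38 the ECDF step is at 70%.

70%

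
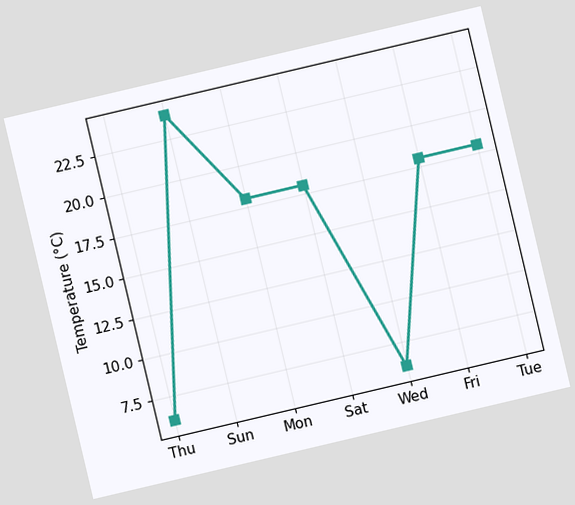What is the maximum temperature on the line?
The chart is tilted about 13° counter-clockwise. The highest point is at Sun, and reading across to the y-axis gives 24°C.

24°C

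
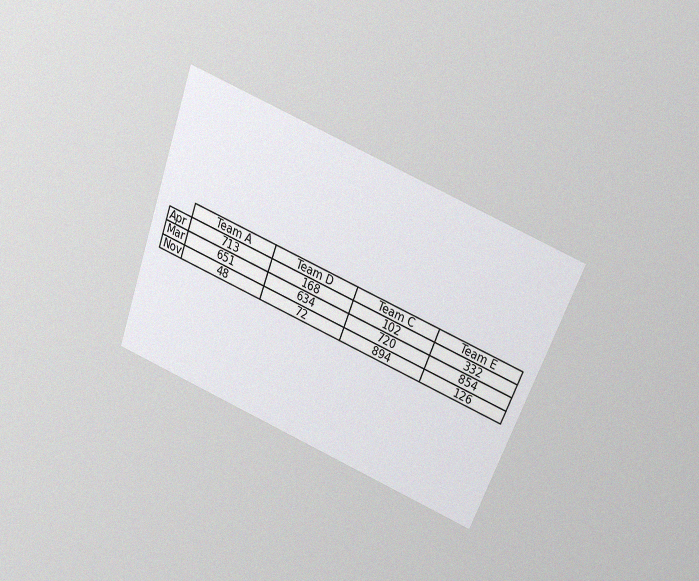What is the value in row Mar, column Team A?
The chart is tilted about 21° clockwise and viewed slightly from above, with some photo noise. The (Mar, Team A) cell reads 651.

651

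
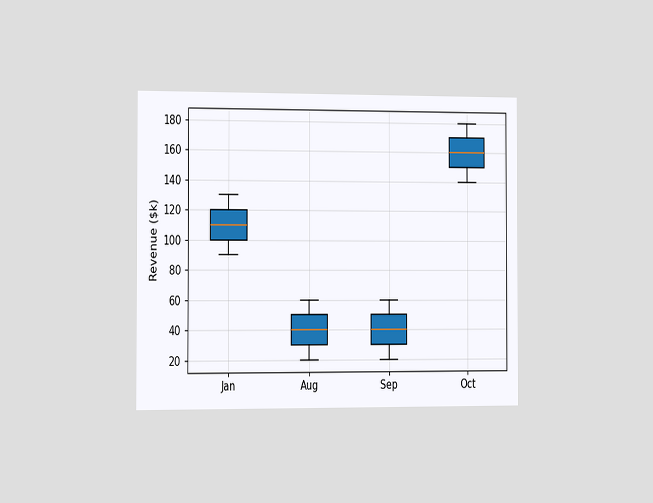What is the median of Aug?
The chart is viewed slightly from the left. The median line in the Aug box sits at $40k.

$40k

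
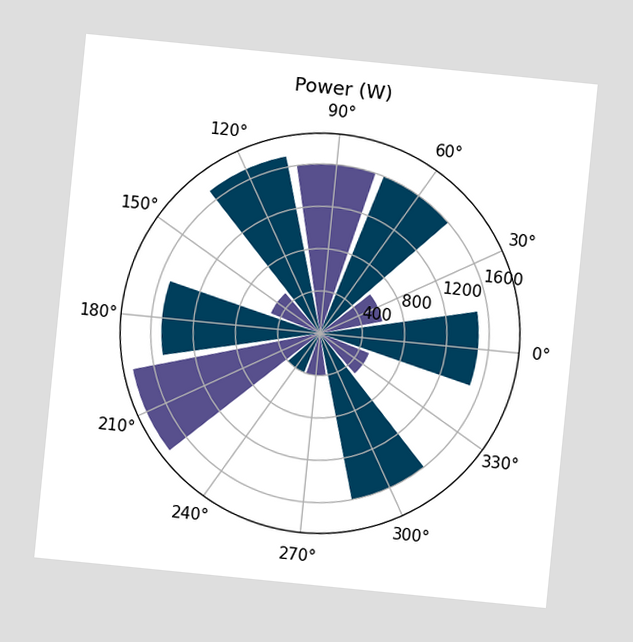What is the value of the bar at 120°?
1700W

The chart is tilted about 6° clockwise. The bar at 120° reaches 1700W on the radial axis.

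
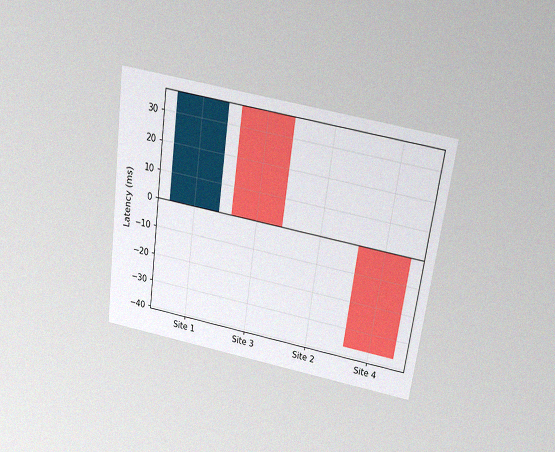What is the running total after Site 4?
The chart is tilted about 8° clockwise and viewed slightly from above, with some photo noise. After Site 4 the running total reaches -37ms.

-37ms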